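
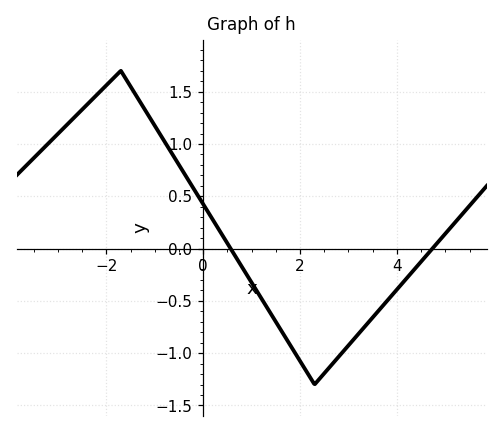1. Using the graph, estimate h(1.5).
-0.7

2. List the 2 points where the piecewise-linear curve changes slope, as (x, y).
(-1.7, 1.7); (2.3, -1.3)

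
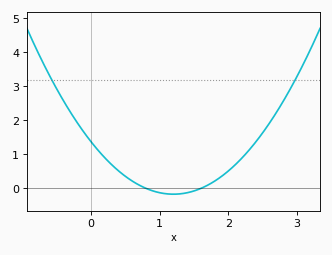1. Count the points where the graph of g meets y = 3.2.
2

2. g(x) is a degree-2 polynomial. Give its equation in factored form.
y = 1.07(x - 0.8)(x - 1.6)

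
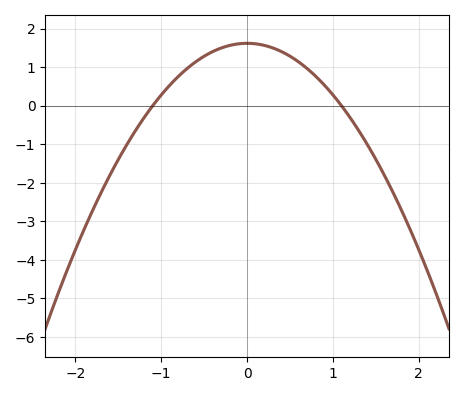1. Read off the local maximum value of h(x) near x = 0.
1.62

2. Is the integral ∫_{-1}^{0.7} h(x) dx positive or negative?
positive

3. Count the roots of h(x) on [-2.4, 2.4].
2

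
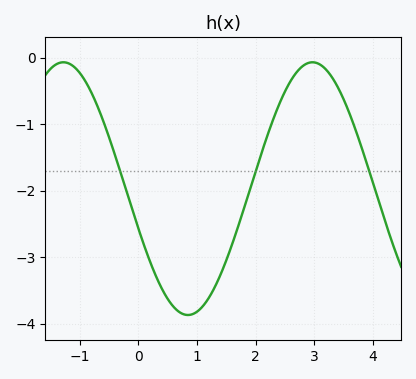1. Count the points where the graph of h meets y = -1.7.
3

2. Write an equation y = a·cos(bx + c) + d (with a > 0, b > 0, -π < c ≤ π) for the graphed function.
y = 1.9cos(1.48x + 1.89) - 1.97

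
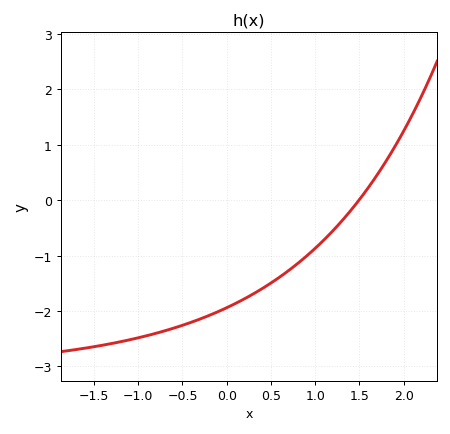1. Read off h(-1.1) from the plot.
-2.5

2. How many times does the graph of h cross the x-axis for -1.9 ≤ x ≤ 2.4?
1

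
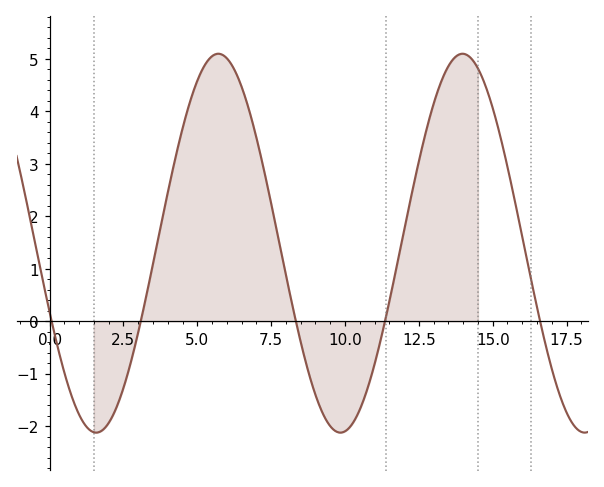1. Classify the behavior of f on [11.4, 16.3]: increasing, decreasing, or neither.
neither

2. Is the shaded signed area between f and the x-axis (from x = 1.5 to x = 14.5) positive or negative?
positive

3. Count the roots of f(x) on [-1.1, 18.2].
5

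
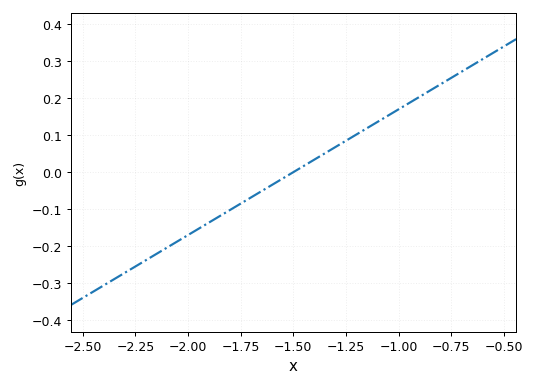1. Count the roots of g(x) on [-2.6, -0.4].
1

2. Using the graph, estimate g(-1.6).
-0.034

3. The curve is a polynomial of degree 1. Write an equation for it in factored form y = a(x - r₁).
y = 0.34(x + 1.5)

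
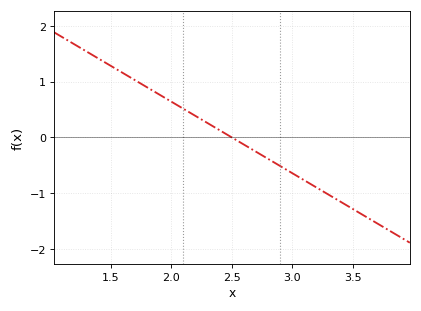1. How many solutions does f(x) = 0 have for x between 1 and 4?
1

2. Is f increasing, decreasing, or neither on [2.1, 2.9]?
decreasing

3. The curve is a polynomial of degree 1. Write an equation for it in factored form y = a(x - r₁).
y = -1.28(x - 2.5)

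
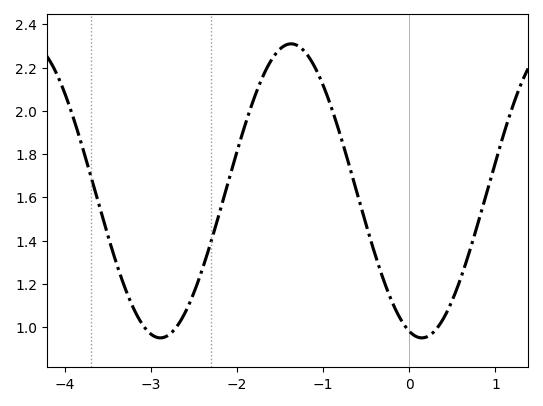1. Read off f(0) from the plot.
0.981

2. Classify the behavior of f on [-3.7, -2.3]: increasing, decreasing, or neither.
neither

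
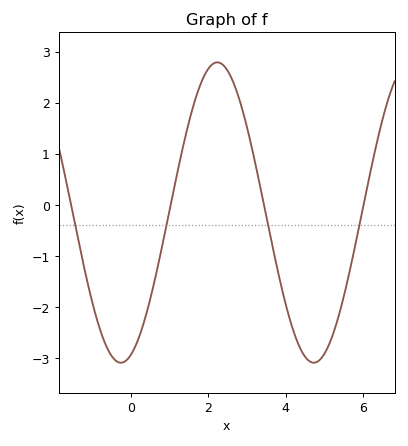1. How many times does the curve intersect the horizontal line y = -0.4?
4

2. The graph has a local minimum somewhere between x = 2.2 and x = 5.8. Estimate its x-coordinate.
4.73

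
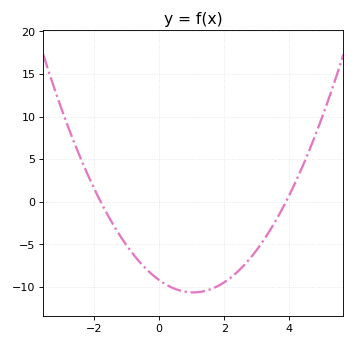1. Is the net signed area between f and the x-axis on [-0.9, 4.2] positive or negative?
negative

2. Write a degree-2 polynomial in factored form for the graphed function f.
y = 1.31(x + 1.8)(x - 3.9)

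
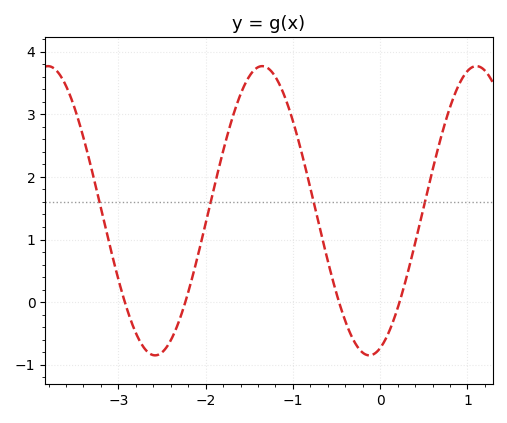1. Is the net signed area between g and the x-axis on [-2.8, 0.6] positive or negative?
positive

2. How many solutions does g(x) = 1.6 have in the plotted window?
4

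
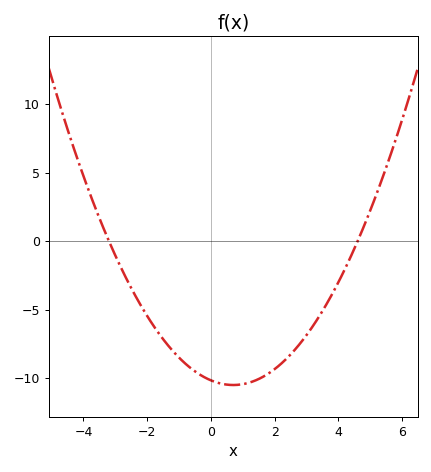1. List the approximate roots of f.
-3.2, 4.6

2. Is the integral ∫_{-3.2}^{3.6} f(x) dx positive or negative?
negative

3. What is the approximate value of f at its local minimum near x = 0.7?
-10.5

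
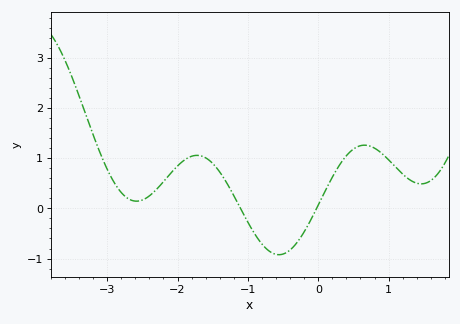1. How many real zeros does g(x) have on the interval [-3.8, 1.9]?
2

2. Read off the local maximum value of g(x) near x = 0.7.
1.26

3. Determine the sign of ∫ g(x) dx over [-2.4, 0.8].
positive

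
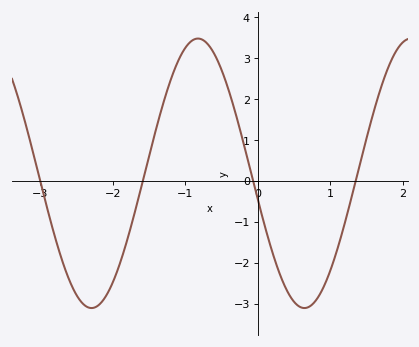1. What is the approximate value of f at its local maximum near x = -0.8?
3.48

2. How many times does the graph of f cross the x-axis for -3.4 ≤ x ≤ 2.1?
4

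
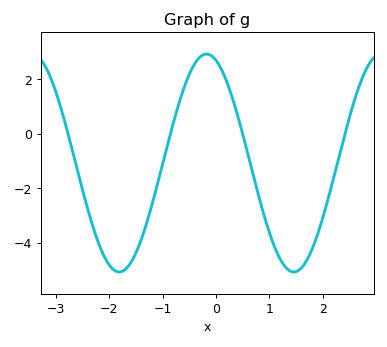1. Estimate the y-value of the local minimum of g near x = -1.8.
-5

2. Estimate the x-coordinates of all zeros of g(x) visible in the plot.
-2.8, -0.9, 0.5, 2.4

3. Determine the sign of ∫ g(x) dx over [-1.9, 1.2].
negative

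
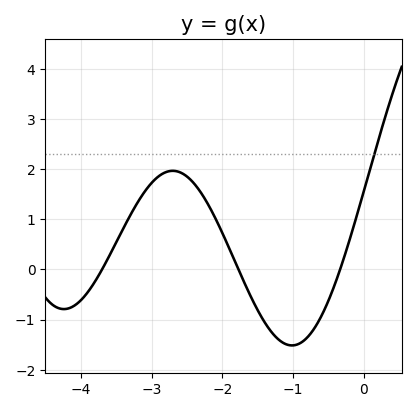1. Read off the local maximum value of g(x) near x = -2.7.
2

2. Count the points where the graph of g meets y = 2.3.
1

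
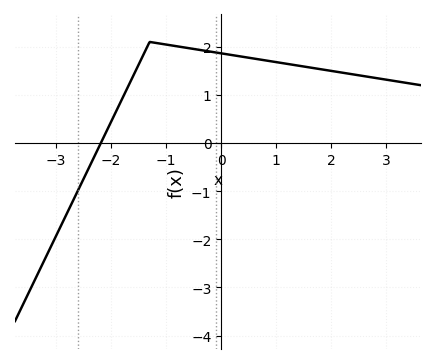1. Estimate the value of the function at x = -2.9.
-1.7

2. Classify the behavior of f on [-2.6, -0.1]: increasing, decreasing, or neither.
neither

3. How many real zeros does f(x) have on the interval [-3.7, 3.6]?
1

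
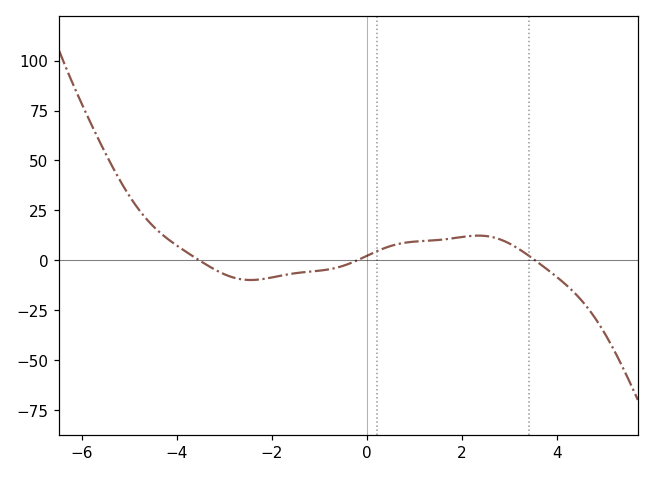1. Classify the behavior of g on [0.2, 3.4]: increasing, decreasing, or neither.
neither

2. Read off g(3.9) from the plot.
-6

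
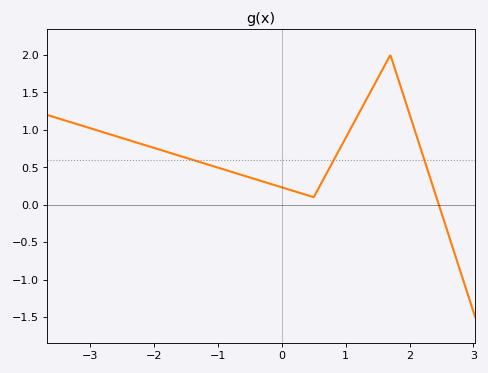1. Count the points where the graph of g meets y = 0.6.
3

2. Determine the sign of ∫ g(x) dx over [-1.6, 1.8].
positive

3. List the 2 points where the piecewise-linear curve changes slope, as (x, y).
(0.5, 0.1); (1.7, 2)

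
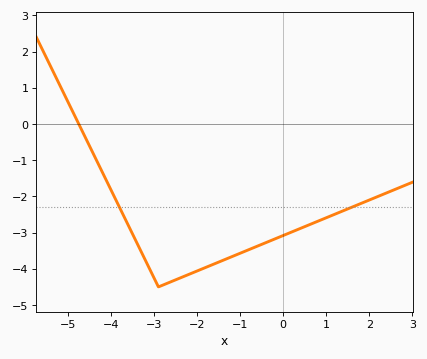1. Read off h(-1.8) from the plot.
-4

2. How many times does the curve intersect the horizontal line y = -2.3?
2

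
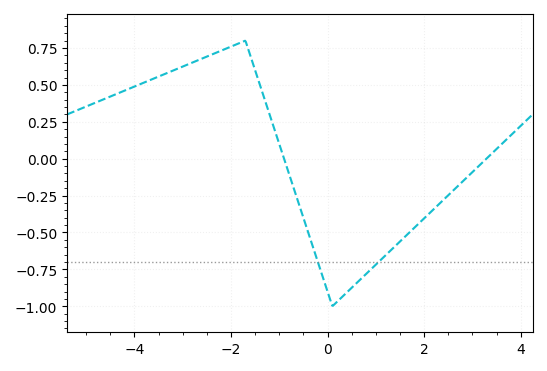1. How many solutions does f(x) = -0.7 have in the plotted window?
2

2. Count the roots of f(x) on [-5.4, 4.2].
2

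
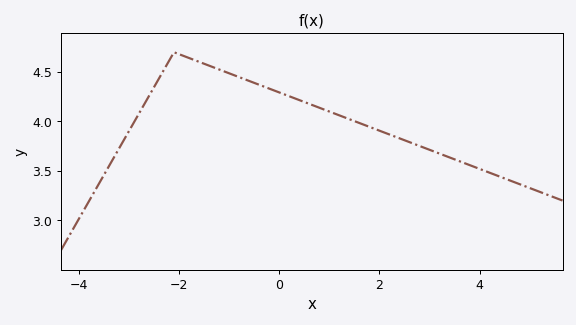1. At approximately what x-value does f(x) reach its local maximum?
-2.1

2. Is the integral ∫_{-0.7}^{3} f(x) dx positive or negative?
positive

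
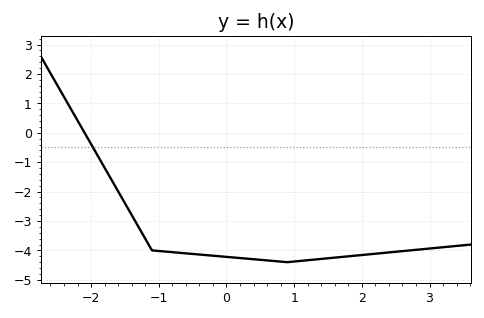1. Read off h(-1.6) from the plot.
-2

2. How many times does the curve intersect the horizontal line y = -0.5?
1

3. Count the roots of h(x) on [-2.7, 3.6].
1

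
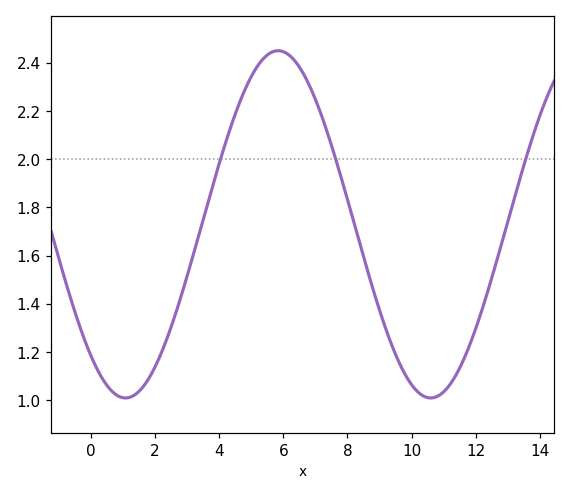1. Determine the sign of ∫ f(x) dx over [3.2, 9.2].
positive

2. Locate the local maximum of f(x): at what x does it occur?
5.8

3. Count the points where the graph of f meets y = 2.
3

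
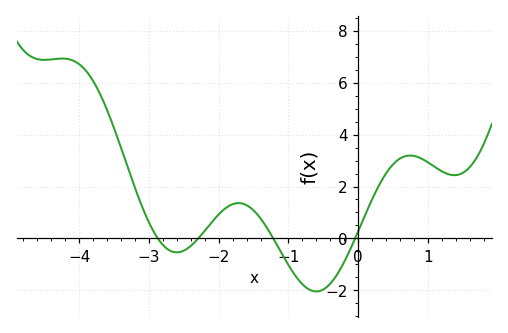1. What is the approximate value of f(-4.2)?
6.93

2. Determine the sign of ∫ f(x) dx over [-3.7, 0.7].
positive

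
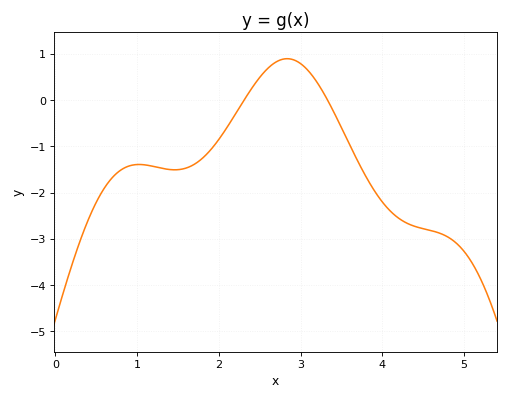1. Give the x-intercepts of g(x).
2.31, 3.33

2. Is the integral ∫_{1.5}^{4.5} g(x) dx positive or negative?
negative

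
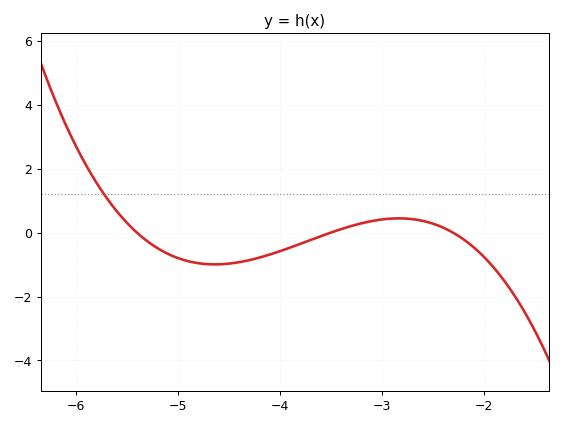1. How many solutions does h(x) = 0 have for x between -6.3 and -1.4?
3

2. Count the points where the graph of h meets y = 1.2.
1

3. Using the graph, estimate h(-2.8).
0.4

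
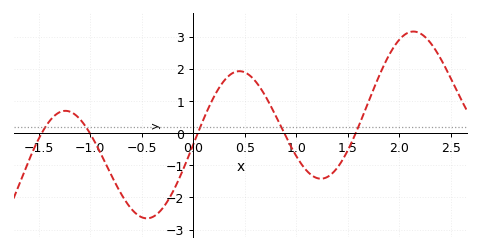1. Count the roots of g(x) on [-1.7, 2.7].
5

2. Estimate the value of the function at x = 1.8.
1.74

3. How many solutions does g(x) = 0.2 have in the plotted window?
5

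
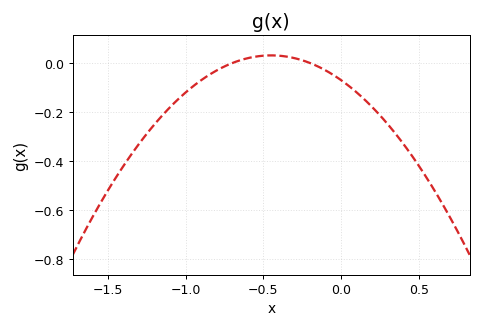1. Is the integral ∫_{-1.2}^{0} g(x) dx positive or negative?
negative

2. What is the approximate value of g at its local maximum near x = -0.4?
0.04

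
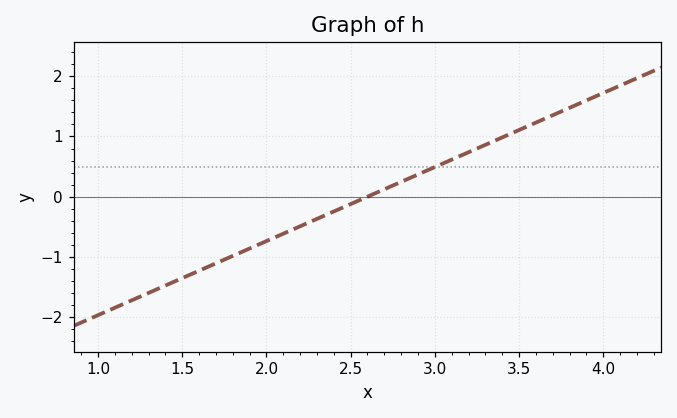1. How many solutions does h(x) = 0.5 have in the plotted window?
1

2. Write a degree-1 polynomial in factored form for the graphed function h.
y = 1.23(x - 2.6)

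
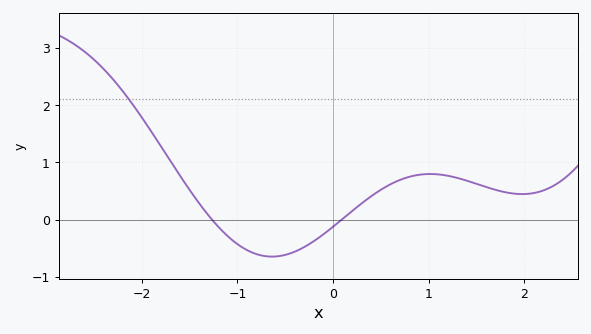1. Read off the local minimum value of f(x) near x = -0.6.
-0.6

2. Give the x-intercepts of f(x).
-1.3, 0.1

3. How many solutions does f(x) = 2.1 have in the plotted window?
1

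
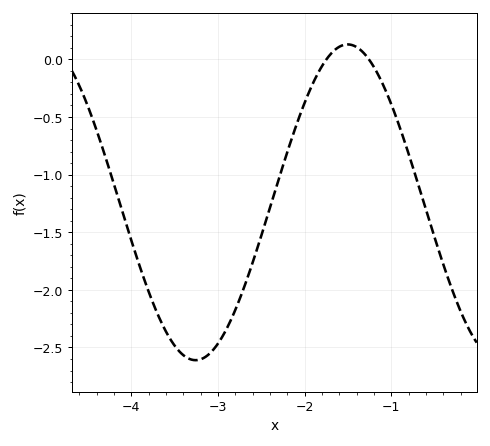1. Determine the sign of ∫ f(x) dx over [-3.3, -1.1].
negative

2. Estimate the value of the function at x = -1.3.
0.05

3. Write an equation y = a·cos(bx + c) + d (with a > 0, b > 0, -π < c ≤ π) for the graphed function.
y = 1.37cos(1.8x + 2.7) - 1.24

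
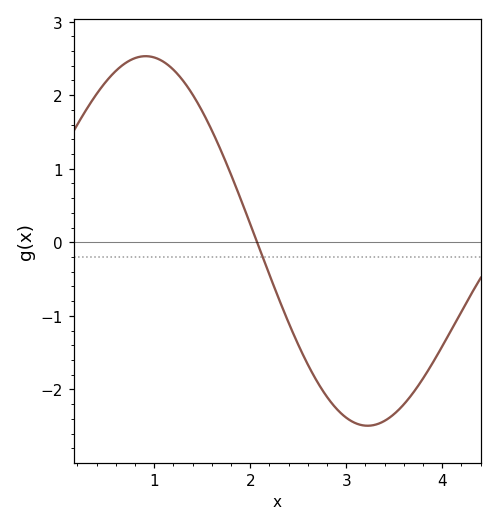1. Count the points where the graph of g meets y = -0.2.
1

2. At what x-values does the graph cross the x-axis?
2.1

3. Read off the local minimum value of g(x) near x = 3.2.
-2.5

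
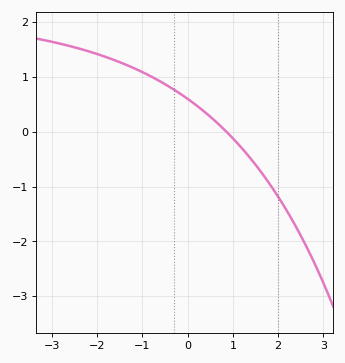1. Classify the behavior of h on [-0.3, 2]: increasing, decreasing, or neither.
decreasing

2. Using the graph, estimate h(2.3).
-1.59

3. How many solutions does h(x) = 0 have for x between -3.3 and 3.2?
1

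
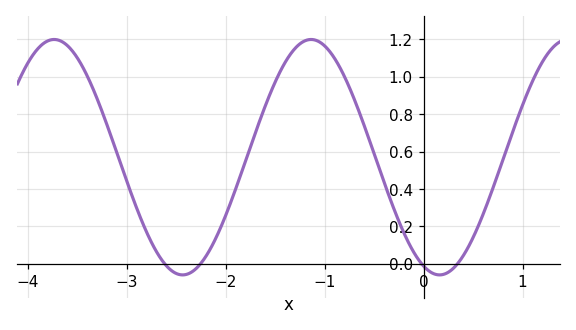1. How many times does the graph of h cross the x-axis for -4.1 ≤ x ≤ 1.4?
4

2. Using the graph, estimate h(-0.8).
1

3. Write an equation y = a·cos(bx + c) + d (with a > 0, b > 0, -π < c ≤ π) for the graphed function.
y = 0.63cos(2.4x + 2.8) + 0.57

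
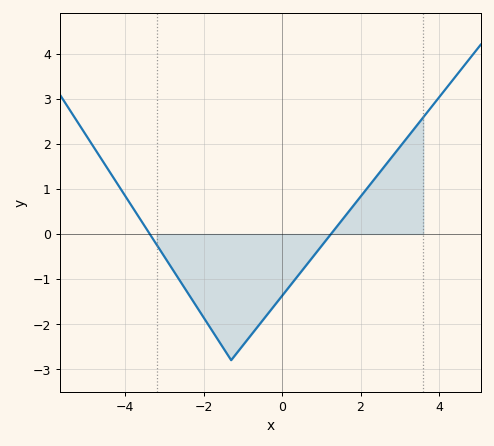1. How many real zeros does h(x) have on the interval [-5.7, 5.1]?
2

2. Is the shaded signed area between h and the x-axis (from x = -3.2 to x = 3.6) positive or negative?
negative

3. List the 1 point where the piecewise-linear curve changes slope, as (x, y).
(-1.3, -2.8)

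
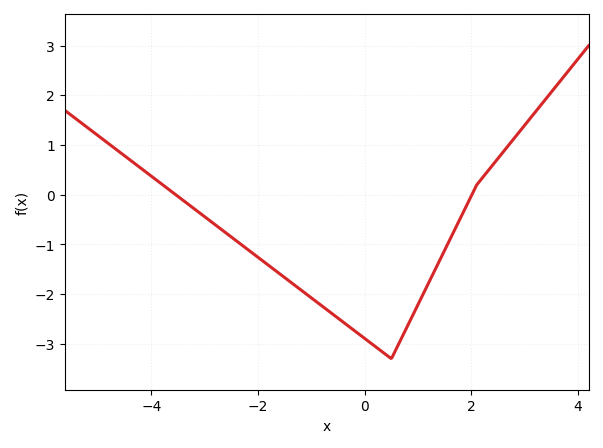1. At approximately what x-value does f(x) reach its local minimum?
0.4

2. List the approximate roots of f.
-3.6, 2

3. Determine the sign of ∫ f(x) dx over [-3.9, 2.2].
negative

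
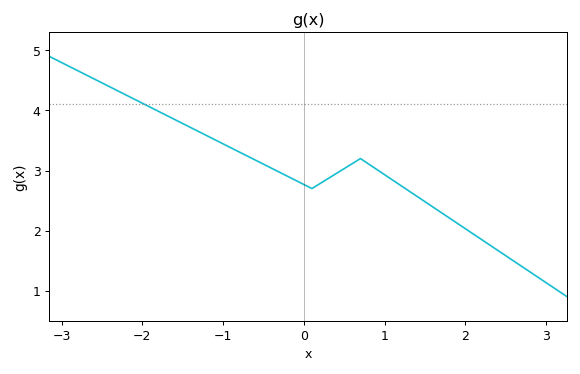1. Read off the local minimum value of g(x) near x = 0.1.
2.7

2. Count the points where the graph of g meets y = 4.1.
1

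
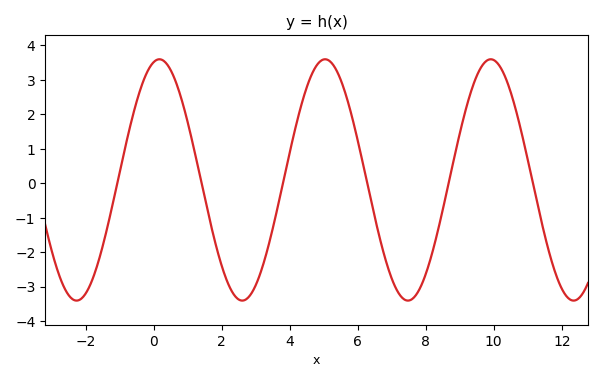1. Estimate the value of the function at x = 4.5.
2.78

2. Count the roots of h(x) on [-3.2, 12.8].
6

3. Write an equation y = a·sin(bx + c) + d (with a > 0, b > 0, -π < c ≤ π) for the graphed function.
y = 3.5sin(1.29x + 1.35) + 0.1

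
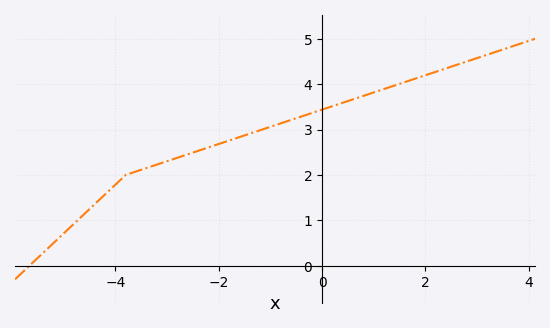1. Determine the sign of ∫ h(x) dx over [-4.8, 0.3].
positive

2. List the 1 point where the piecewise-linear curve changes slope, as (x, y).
(-3.8, 2)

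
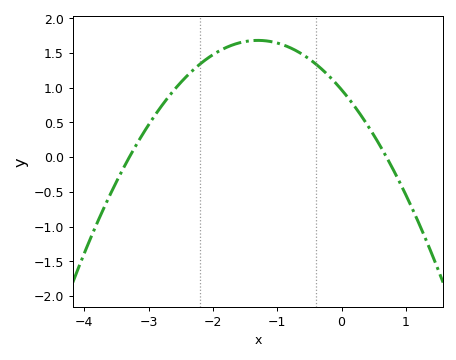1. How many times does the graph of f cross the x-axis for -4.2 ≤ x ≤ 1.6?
2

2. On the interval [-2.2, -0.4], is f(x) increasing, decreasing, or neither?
neither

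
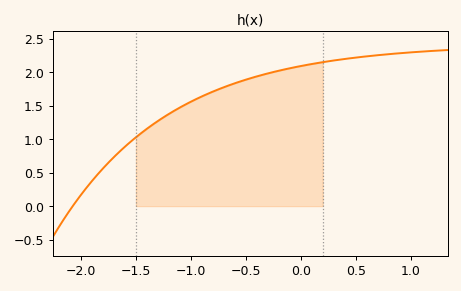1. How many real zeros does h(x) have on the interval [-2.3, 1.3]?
1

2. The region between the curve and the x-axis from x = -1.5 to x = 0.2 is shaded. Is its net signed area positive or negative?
positive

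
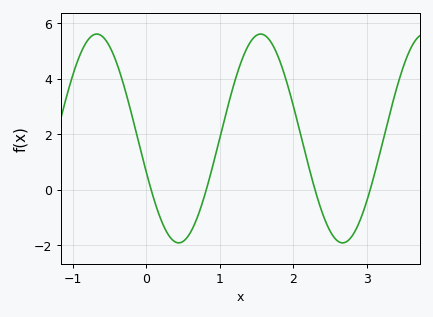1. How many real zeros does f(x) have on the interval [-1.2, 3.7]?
4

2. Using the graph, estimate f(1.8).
4.74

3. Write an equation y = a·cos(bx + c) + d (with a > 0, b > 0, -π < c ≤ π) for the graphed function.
y = 3.76cos(2.82x + 1.9) + 1.85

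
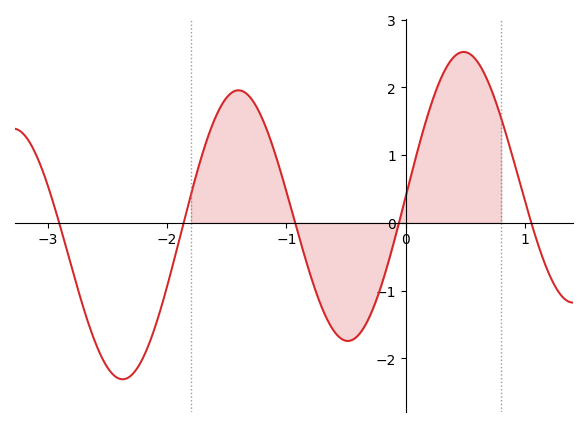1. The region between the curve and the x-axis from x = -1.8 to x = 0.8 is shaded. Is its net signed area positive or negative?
positive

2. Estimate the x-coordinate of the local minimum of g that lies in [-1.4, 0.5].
-0.484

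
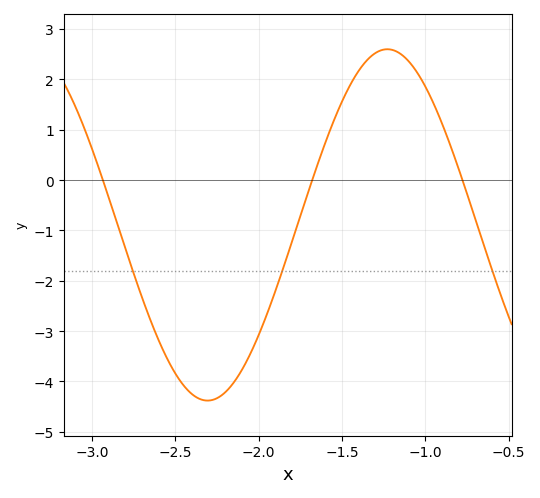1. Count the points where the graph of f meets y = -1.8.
3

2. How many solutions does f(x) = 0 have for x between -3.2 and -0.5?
3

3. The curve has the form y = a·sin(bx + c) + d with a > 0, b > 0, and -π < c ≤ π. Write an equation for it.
y = 3.49sin(2.9x - 1.1) - 0.89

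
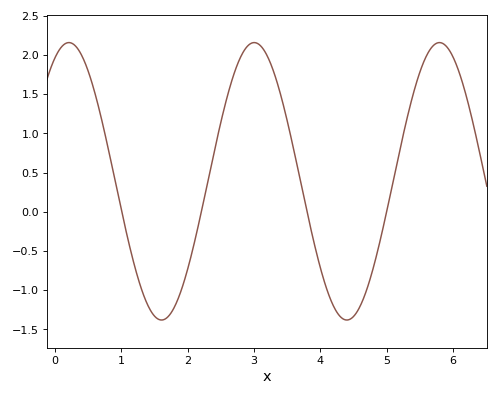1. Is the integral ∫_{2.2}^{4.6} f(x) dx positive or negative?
positive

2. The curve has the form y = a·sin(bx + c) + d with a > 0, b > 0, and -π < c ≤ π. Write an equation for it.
y = 1.77sin(2.2x + 1.1) + 0.39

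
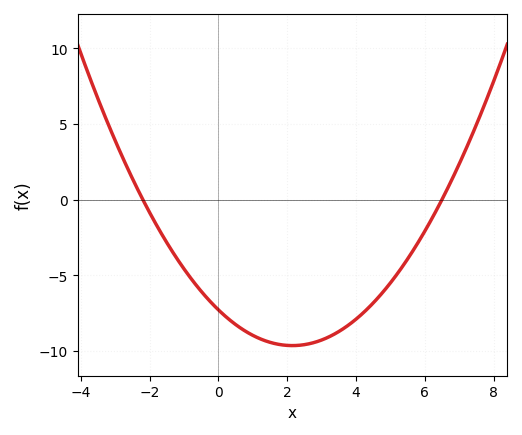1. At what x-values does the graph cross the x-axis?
-2.2, 6.5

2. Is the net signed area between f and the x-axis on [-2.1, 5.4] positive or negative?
negative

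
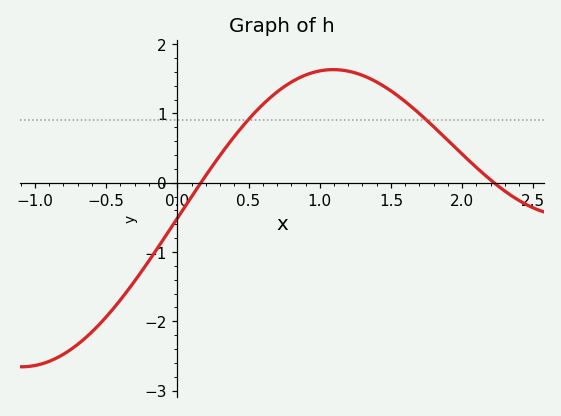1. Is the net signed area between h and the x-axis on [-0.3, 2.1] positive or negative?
positive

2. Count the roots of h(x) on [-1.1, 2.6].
2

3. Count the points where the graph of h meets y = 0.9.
2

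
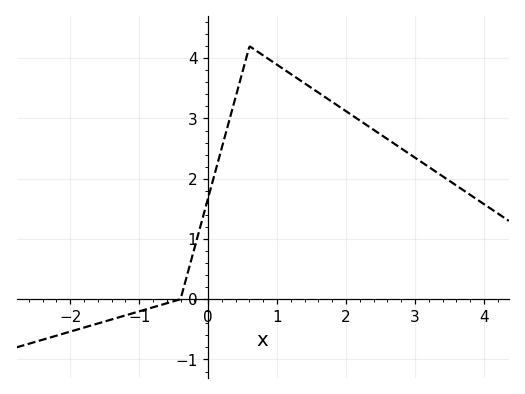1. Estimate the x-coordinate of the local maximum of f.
0.602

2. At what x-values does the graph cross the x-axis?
-0.4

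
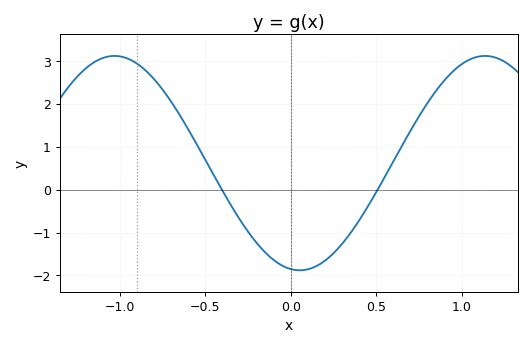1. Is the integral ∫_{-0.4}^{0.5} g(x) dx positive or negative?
negative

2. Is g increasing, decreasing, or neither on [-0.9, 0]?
decreasing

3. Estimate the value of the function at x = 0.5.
-0.1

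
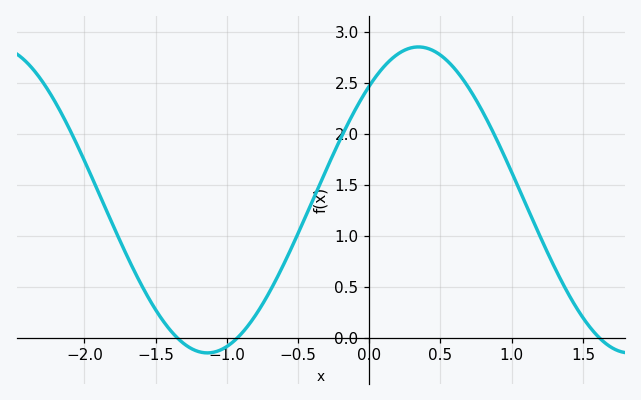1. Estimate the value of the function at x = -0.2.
1.95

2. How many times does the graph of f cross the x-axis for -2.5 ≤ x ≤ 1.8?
3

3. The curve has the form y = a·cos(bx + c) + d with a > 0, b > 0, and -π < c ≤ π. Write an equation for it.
y = 1.5cos(2.1x - 0.73) + 1.35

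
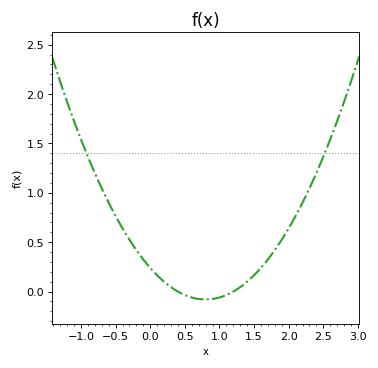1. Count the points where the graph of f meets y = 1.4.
2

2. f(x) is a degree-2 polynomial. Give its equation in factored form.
y = 0.5(x - 0.4)(x - 1.2)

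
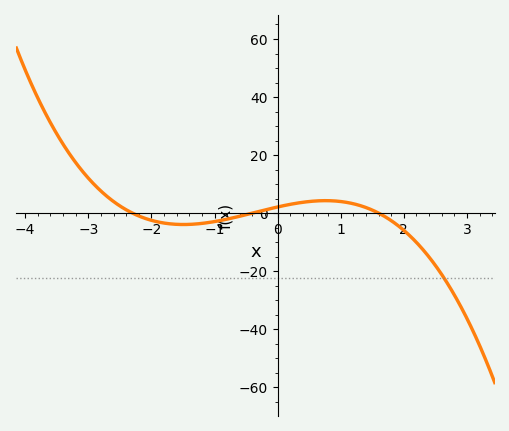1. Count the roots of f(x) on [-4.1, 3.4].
3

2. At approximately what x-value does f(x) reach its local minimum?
-1.4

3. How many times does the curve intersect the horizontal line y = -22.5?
1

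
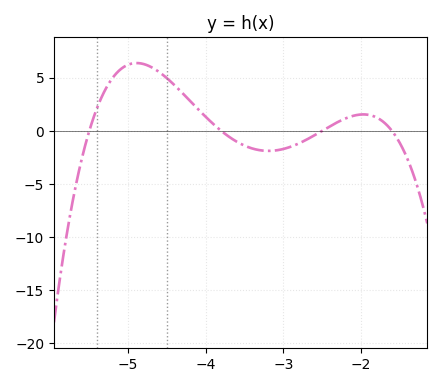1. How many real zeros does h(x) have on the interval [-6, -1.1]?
4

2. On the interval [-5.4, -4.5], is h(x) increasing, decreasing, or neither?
neither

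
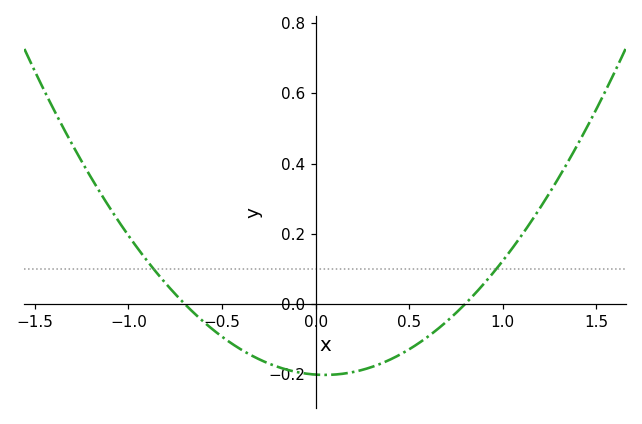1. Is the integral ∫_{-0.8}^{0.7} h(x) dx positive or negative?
negative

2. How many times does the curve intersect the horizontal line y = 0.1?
2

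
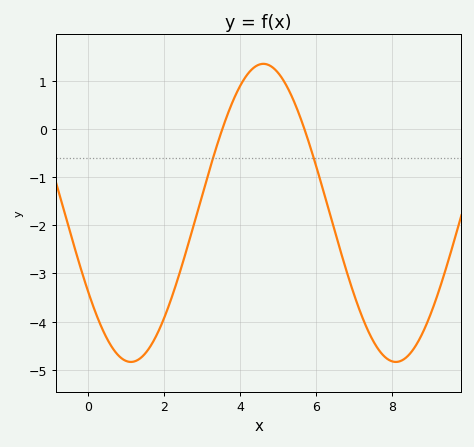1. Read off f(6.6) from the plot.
-2.4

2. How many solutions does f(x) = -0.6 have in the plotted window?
2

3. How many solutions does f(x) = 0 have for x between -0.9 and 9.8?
2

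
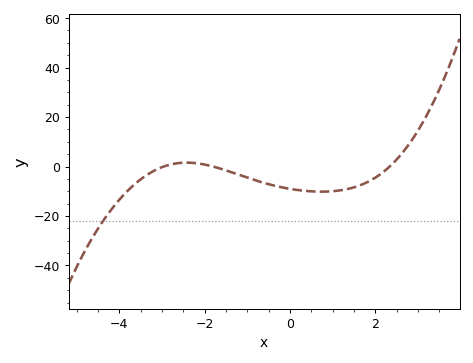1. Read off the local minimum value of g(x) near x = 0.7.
-10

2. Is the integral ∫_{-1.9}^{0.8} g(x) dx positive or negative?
negative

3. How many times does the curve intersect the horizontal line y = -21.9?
1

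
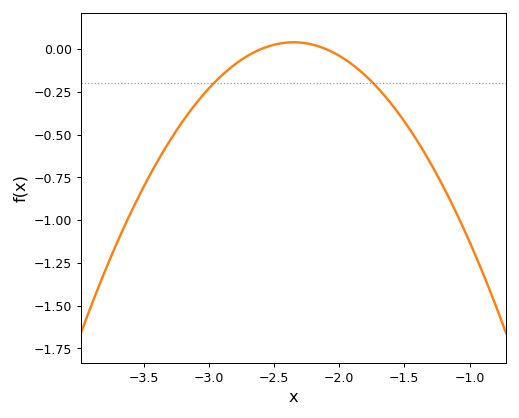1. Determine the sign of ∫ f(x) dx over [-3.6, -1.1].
negative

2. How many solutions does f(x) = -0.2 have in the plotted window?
2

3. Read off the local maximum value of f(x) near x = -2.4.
0.04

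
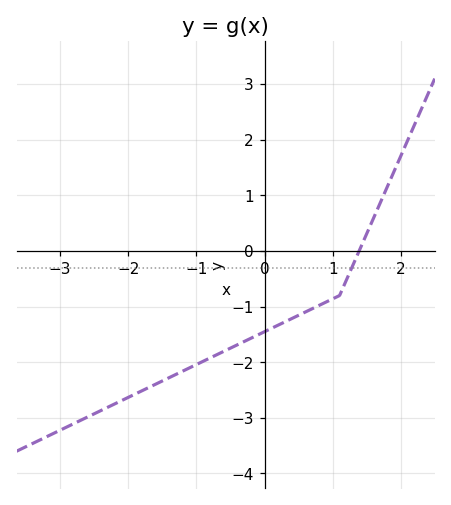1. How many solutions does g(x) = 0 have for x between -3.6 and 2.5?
1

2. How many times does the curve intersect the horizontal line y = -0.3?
1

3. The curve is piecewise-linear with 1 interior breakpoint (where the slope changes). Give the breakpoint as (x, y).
(1.1, -0.8)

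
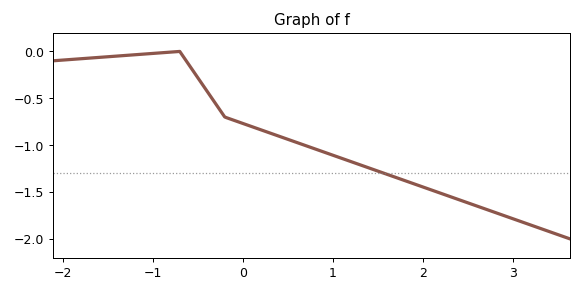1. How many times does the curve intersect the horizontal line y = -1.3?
1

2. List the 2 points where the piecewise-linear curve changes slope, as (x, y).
(-0.7, 0); (-0.2, -0.7)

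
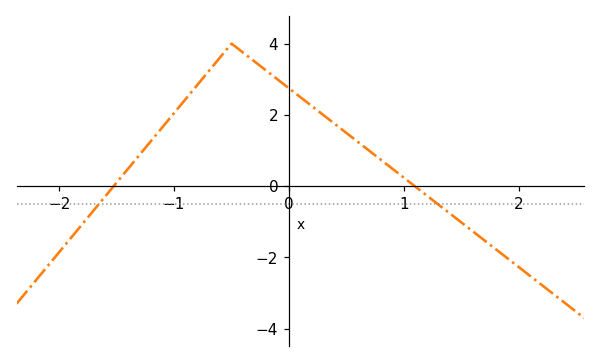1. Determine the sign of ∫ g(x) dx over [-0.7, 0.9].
positive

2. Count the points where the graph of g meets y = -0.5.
2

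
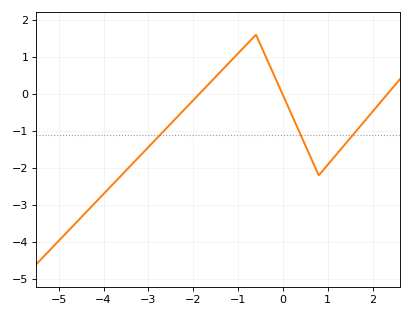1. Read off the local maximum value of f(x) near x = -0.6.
1.6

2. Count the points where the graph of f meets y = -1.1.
3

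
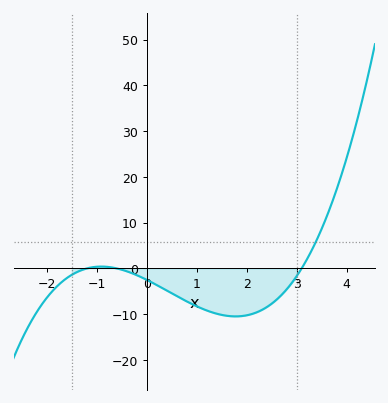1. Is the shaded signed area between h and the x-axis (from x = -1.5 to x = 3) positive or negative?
negative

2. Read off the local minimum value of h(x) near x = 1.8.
-10.5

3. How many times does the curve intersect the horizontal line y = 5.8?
1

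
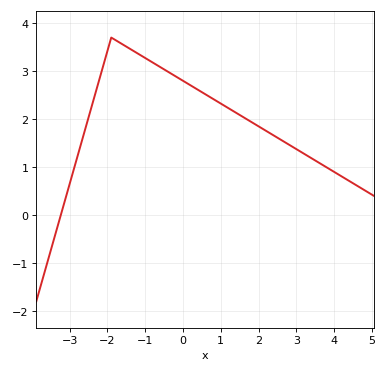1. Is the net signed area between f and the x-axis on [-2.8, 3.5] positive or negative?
positive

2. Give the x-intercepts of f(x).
-3.2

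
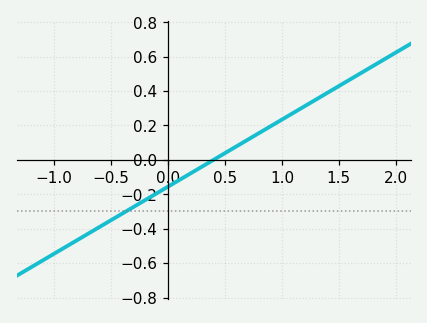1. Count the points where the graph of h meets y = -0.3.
1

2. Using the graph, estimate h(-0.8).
-0.46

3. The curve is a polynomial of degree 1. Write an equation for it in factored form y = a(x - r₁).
y = 0.39(x - 0.4)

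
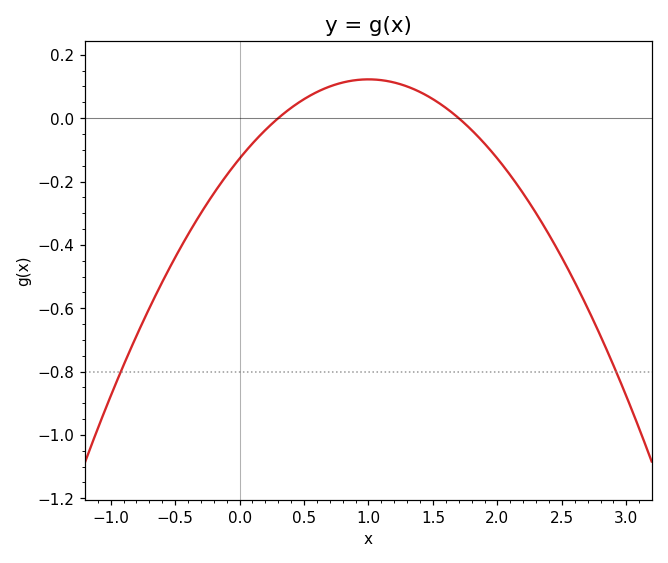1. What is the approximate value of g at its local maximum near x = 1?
0.12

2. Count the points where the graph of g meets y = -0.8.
2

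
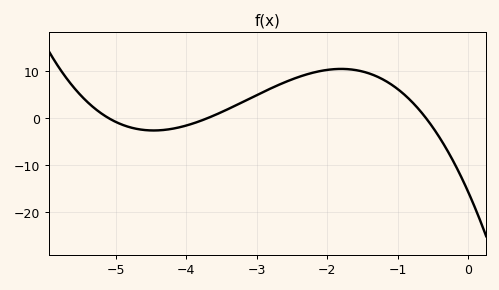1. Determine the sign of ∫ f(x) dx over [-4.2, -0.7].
positive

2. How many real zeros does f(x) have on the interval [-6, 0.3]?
3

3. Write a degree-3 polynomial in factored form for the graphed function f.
y = -1.39(x + 5.1)(x + 3.7)(x + 0.6)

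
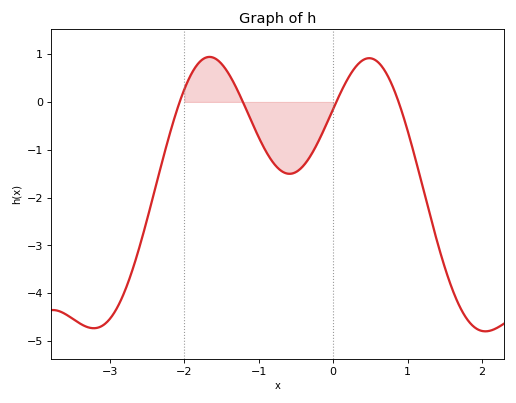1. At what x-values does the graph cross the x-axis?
-2.1, -1.2, 0, 0.9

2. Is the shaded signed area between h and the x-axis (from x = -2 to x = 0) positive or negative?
negative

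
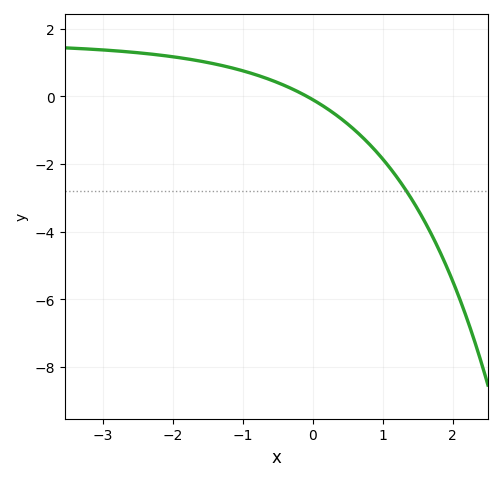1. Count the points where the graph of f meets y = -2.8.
1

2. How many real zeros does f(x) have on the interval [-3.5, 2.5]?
1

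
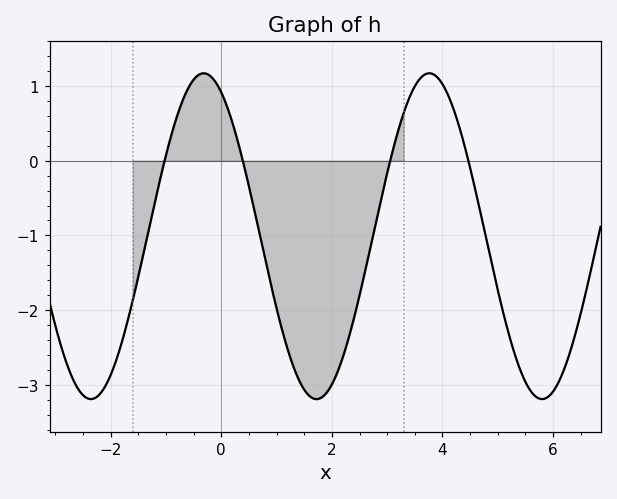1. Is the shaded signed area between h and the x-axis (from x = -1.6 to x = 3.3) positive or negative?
negative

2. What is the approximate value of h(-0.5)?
1.09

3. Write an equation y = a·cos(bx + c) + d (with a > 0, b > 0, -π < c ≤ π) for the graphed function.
y = 2.18cos(1.54x + 0.49) - 1.01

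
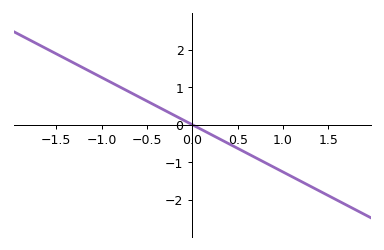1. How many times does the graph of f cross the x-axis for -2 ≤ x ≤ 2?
1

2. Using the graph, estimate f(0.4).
-0.5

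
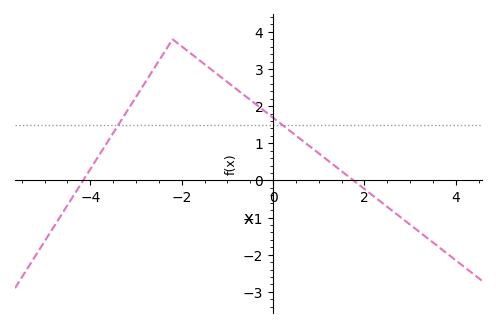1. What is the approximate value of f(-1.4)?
3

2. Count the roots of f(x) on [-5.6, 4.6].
2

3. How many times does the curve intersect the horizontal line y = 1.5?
2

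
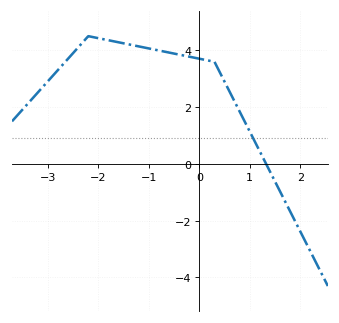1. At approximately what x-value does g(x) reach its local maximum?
-2.2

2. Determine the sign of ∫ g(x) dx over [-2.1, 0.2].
positive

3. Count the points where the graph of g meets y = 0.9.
1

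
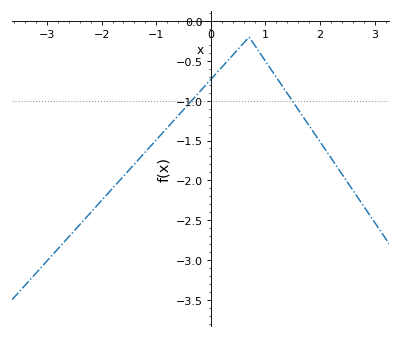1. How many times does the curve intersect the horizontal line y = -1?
2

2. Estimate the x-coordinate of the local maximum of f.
0.701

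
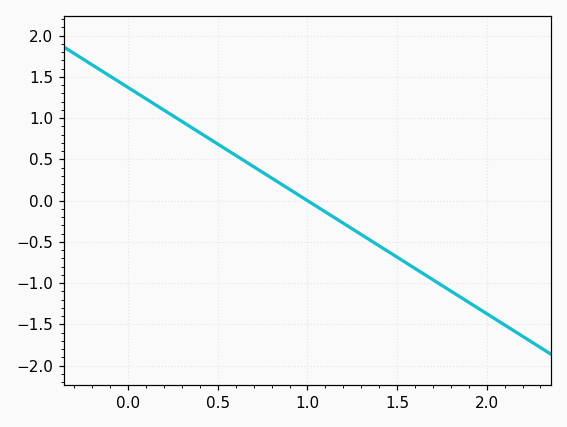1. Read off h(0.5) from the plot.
0.7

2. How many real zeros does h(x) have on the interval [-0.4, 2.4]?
1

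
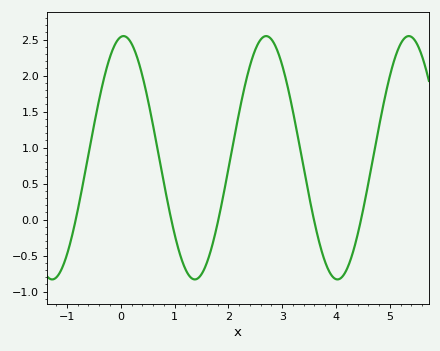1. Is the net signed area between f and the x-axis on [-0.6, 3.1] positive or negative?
positive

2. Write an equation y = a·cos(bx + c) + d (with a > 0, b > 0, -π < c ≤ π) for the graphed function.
y = 1.69cos(2.4x - 0.12) + 0.86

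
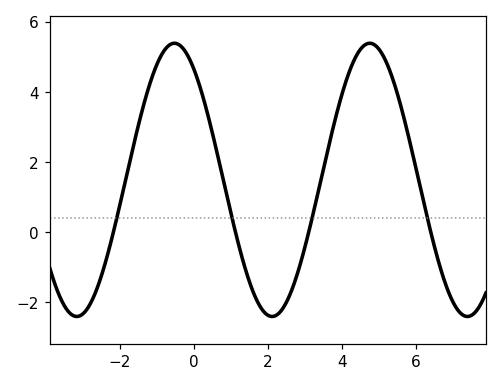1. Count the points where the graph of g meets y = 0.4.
4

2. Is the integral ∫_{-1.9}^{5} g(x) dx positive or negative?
positive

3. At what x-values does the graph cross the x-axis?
-2.17, 1.13, 3.11, 6.41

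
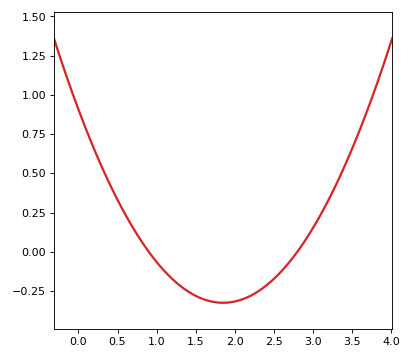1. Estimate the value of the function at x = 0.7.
0.151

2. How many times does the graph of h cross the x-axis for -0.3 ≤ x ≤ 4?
2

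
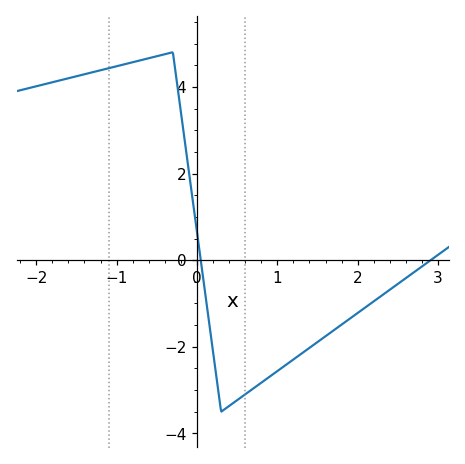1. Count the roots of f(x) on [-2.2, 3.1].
2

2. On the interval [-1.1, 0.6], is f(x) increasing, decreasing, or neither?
neither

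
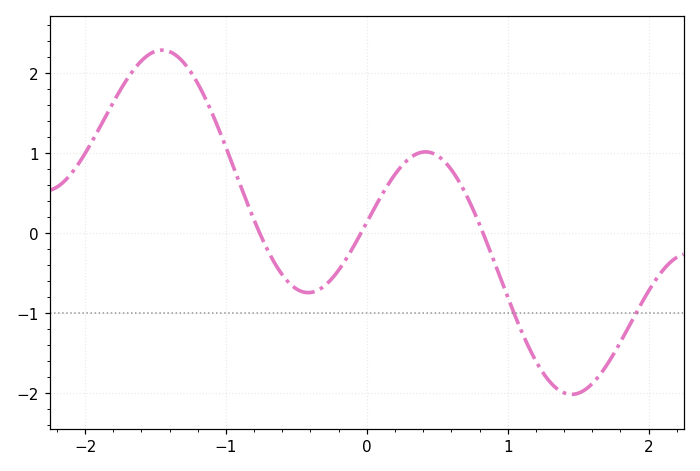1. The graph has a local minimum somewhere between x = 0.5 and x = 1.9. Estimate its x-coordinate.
1.5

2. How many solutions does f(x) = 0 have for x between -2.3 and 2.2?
3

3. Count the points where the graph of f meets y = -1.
2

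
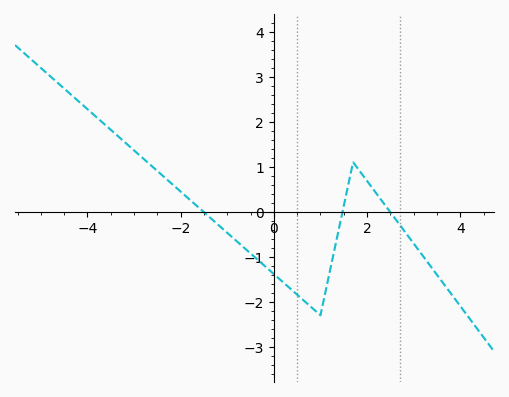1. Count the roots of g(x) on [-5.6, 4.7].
3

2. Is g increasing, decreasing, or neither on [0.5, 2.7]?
neither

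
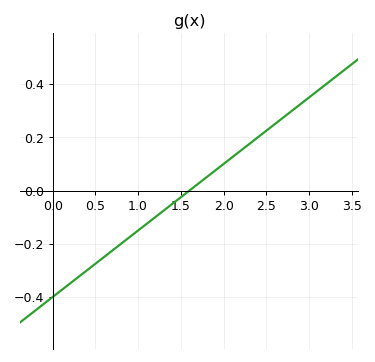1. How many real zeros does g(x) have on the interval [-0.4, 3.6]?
1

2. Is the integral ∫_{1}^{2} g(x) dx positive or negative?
negative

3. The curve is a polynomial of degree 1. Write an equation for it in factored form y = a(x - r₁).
y = 0.25(x - 1.6)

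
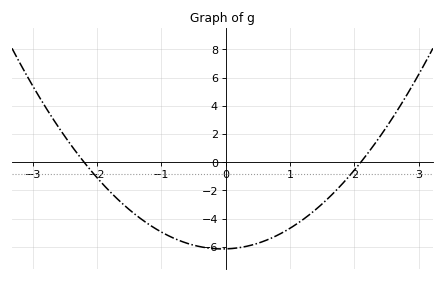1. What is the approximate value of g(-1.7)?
-2.6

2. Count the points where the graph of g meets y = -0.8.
2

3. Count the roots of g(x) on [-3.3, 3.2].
2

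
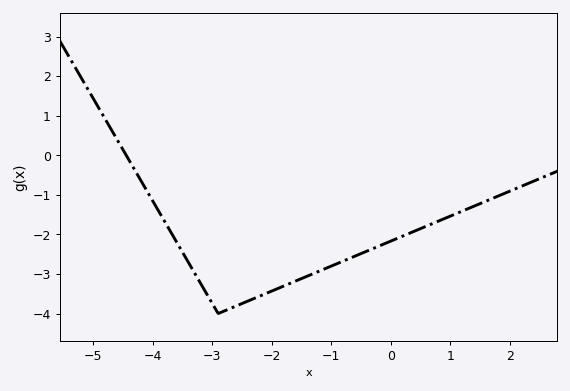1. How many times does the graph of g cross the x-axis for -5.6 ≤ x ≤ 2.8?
1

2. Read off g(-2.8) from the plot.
-3.9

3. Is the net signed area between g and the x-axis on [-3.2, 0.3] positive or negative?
negative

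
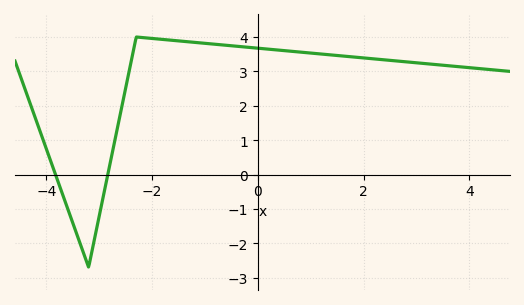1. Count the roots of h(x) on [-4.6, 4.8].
2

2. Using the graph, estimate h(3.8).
3.1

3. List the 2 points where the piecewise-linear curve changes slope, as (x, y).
(-3.2, -2.7); (-2.3, 4)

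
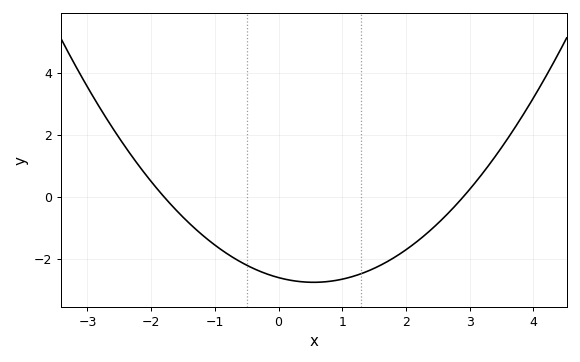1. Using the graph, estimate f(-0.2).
-2.4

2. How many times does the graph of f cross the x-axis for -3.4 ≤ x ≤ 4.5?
2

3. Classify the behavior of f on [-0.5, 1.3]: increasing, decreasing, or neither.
neither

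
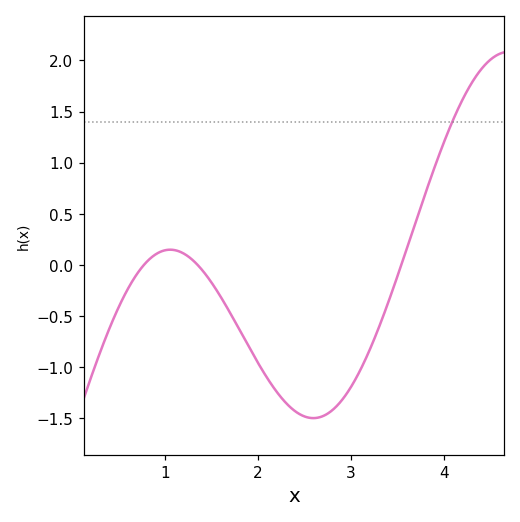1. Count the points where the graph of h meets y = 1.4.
1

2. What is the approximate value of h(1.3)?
0.05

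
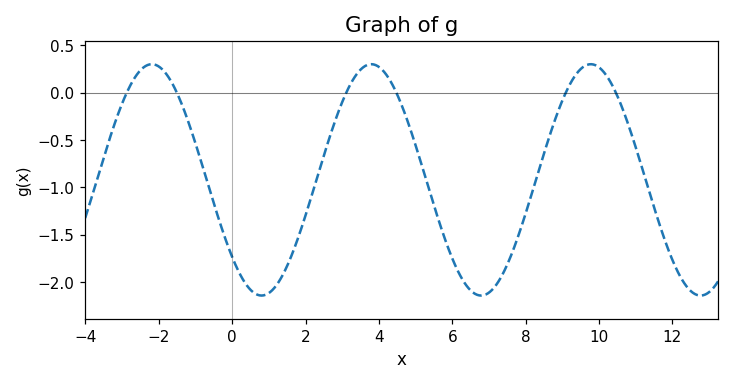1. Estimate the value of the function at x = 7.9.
-1.4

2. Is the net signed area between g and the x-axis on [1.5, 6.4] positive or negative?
negative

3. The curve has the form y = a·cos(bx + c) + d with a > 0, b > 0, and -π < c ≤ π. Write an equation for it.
y = 1.22cos(1.05x + 2.3) - 0.92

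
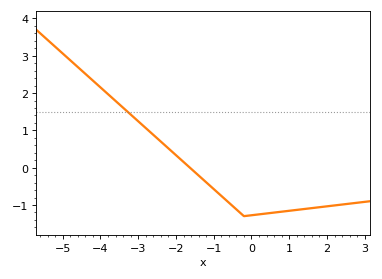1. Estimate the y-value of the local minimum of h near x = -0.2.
-1.3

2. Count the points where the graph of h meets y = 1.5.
1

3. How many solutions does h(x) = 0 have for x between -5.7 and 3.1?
1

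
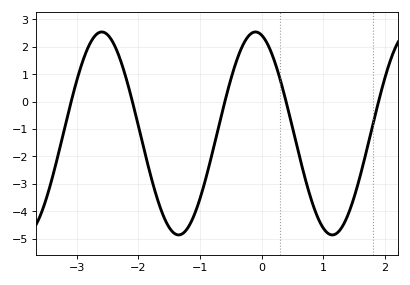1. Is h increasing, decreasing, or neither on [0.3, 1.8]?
neither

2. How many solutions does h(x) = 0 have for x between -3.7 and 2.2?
5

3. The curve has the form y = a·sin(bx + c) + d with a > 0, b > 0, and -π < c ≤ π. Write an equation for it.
y = 3.7sin(2.52x + 1.82) - 1.16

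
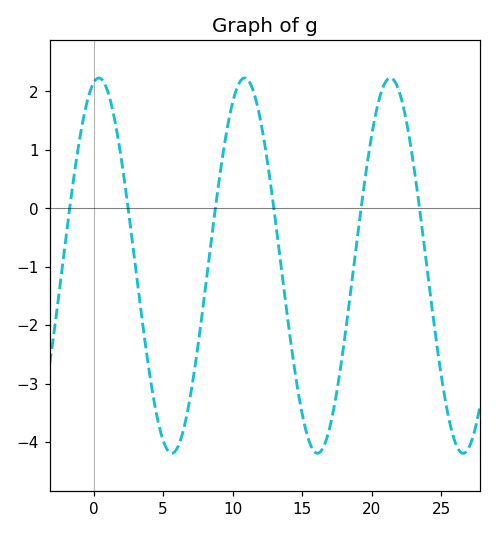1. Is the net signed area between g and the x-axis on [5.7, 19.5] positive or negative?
negative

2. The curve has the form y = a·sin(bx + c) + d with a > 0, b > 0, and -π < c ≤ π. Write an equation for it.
y = 3.21sin(0.6x + 1.3) - 0.98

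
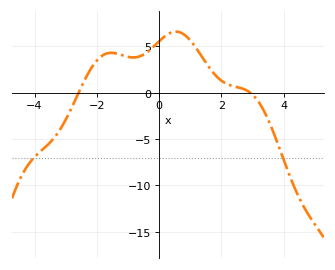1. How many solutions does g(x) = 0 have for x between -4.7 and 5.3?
2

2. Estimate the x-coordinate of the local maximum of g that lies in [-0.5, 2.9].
0.539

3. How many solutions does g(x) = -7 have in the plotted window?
2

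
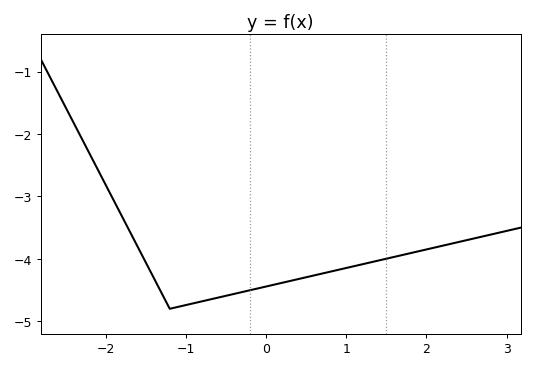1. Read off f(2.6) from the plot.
-3.67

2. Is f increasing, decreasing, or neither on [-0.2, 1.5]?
increasing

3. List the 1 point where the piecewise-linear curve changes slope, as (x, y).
(-1.2, -4.8)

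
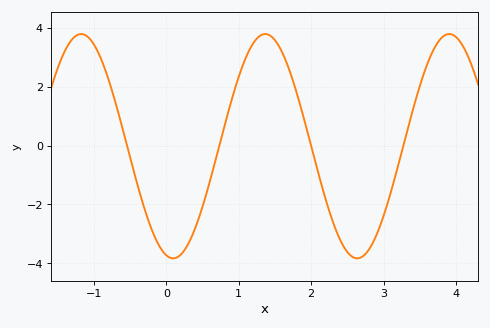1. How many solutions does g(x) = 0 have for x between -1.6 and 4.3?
4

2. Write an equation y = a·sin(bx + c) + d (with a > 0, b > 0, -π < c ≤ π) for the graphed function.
y = 3.81sin(2.47x - 1.8) - 0.02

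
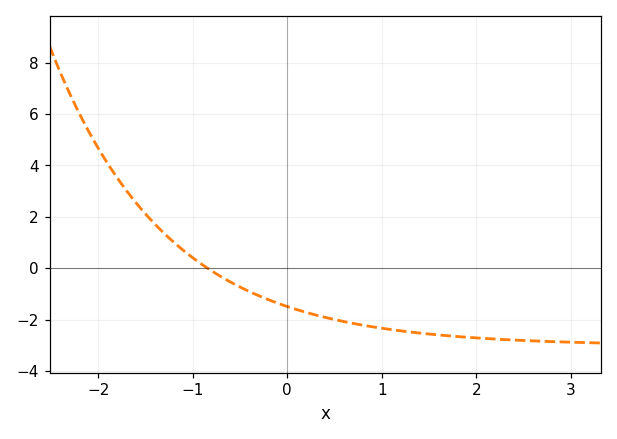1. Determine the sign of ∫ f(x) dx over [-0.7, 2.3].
negative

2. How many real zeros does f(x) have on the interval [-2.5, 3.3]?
1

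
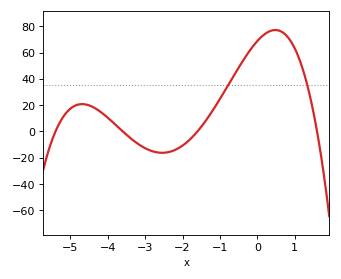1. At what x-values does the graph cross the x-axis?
-5.4, -3.6, -1.6, 1.6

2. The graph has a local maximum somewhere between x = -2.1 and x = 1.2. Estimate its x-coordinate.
0.484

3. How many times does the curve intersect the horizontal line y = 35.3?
2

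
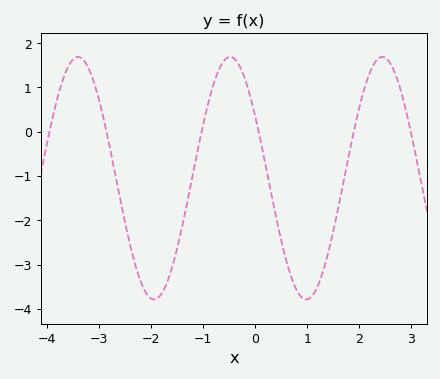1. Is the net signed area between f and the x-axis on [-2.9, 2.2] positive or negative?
negative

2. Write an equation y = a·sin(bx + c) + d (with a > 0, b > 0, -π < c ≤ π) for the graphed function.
y = 2.74sin(2.1x + 2.6) - 1.05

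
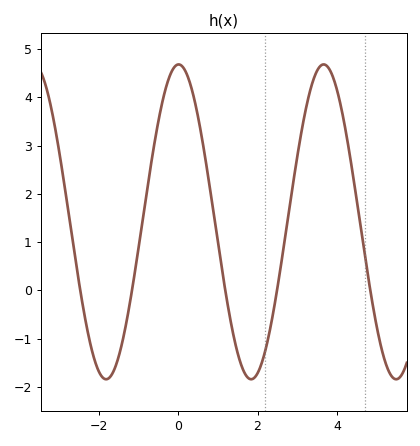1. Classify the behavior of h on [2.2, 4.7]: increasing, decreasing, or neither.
neither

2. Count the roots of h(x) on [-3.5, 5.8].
5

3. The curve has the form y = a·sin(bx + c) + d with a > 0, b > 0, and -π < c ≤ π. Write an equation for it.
y = 3.26sin(1.72x + 1.55) + 1.42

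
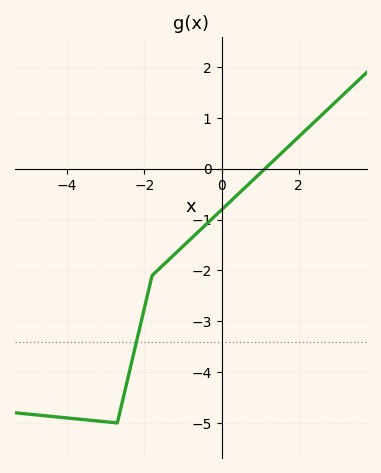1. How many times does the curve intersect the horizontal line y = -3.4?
1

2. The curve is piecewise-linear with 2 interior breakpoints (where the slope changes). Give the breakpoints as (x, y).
(-2.7, -5); (-1.8, -2.1)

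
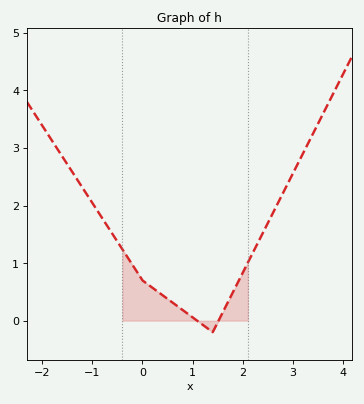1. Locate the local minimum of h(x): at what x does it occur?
1.4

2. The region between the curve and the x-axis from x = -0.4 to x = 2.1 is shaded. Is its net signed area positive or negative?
positive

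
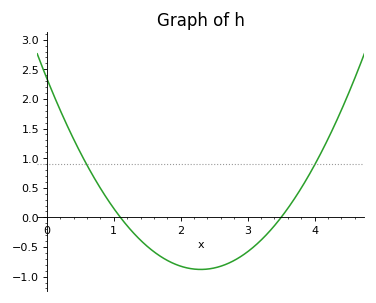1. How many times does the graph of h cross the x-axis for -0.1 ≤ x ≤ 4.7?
2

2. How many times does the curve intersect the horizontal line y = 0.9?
2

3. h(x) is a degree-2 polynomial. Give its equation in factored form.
y = 0.61(x - 1.1)(x - 3.5)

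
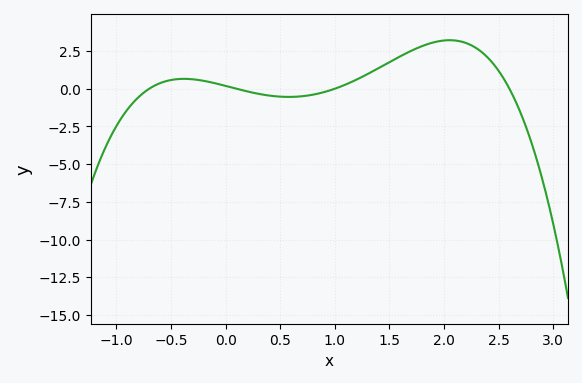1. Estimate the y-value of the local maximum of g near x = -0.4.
0.6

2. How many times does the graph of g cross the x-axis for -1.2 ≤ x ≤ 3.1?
4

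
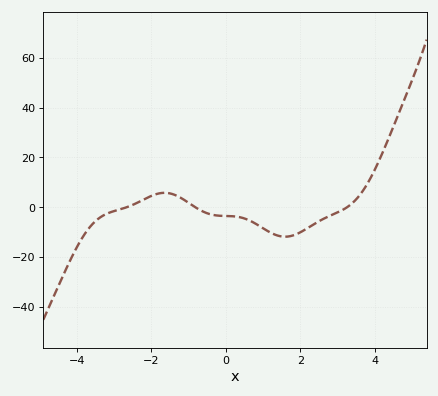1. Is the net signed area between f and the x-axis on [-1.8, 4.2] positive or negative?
negative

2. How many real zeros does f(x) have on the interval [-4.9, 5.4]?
3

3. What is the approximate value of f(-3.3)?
-4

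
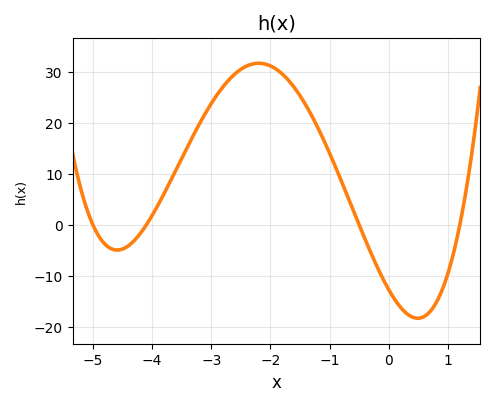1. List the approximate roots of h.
-5, -4.1, -0.5, 1.2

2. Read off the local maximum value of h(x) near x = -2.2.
32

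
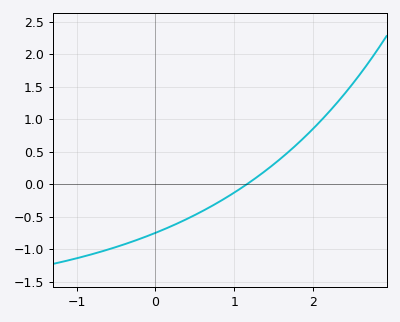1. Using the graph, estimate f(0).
-0.75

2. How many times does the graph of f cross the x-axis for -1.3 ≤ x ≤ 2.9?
1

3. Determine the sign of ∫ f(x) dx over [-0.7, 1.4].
negative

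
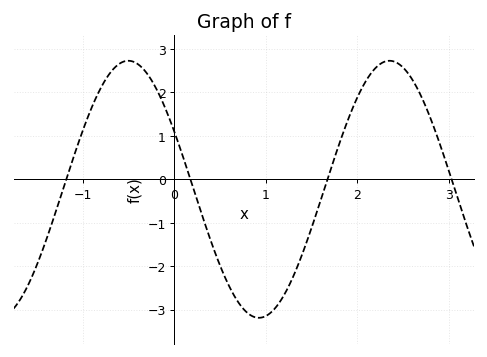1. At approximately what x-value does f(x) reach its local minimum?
0.9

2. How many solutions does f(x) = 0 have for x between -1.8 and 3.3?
4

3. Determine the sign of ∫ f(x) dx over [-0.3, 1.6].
negative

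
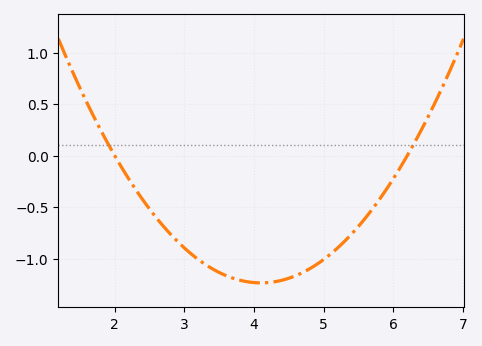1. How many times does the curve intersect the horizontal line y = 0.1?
2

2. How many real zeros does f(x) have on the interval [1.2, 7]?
2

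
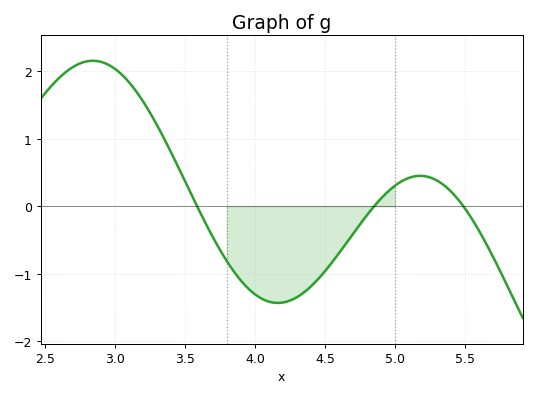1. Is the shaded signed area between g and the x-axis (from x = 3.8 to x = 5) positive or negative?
negative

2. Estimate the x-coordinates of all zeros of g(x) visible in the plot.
3.59, 4.85, 5.49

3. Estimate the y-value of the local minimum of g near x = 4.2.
-1.43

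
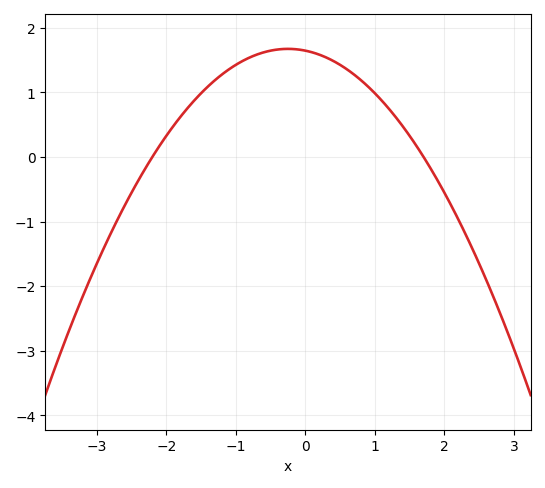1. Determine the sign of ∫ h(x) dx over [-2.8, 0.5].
positive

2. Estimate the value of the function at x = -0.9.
1.5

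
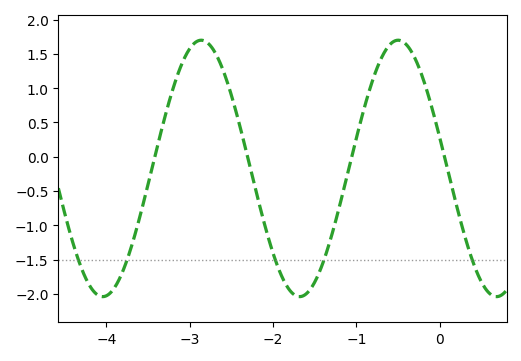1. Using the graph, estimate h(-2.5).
0.9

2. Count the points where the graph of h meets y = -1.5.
5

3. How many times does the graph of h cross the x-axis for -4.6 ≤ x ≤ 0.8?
4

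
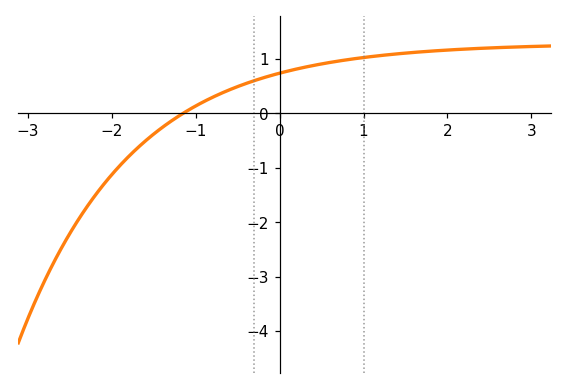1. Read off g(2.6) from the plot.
1.2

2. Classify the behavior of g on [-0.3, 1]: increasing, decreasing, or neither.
increasing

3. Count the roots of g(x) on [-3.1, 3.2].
1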